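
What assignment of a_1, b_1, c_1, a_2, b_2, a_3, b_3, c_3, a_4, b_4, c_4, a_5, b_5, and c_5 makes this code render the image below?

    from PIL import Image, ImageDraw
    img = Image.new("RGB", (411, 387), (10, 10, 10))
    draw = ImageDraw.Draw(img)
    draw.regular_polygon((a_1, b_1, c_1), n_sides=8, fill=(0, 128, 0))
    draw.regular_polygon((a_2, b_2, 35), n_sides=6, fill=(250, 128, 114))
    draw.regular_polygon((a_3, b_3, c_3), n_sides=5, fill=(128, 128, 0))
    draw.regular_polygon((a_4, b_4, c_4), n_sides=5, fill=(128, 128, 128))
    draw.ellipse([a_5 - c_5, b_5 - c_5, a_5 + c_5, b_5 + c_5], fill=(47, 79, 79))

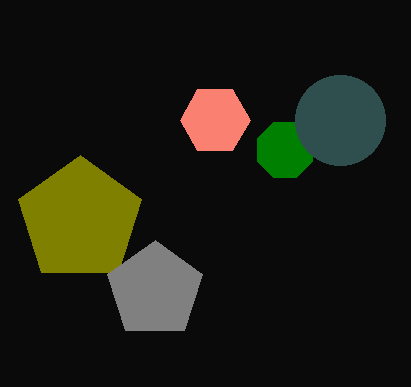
a_1 = 285
b_1 = 150
c_1 = 30
a_2 = 215
b_2 = 120
a_3 = 80
b_3 = 220
c_3 = 65
a_4 = 155
b_4 = 290
c_4 = 50
a_5 = 340
b_5 = 120
c_5 = 45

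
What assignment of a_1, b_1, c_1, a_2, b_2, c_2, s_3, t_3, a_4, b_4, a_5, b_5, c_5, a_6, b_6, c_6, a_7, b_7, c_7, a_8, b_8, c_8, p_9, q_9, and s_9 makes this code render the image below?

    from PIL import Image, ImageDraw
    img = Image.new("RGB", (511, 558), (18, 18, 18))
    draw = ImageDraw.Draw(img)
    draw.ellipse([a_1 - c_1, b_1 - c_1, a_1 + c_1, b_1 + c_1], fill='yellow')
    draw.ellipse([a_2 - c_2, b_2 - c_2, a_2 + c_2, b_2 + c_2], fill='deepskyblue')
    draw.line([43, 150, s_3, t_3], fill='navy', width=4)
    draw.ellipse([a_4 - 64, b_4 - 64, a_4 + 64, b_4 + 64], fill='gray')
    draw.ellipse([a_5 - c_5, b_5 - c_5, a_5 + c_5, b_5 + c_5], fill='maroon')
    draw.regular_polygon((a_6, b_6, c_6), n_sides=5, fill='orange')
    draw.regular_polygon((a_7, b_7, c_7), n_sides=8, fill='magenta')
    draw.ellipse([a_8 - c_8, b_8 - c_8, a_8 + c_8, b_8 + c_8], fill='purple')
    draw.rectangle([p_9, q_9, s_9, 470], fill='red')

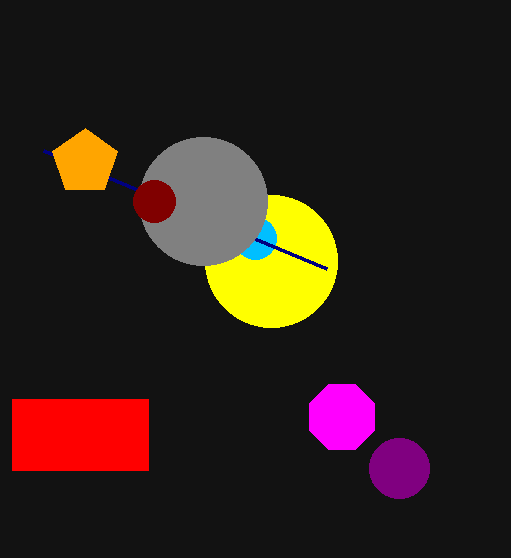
a_1 = 271
b_1 = 261
c_1 = 66
a_2 = 255
b_2 = 238
c_2 = 21
s_3 = 326
t_3 = 268
a_4 = 203
b_4 = 201
a_5 = 154
b_5 = 201
c_5 = 21
a_6 = 85
b_6 = 162
c_6 = 34
a_7 = 342
b_7 = 417
c_7 = 35
a_8 = 399
b_8 = 468
c_8 = 30
p_9 = 12
q_9 = 399
s_9 = 148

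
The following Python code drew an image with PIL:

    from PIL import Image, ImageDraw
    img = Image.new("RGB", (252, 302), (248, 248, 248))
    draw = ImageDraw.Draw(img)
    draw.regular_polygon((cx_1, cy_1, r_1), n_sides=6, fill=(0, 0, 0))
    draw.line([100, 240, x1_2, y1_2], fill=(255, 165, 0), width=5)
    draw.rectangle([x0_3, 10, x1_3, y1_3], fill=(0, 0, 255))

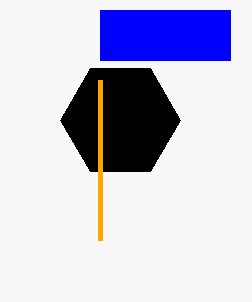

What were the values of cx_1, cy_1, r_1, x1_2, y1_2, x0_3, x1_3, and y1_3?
cx_1 = 120, cy_1 = 120, r_1 = 60, x1_2 = 100, y1_2 = 80, x0_3 = 100, x1_3 = 230, y1_3 = 60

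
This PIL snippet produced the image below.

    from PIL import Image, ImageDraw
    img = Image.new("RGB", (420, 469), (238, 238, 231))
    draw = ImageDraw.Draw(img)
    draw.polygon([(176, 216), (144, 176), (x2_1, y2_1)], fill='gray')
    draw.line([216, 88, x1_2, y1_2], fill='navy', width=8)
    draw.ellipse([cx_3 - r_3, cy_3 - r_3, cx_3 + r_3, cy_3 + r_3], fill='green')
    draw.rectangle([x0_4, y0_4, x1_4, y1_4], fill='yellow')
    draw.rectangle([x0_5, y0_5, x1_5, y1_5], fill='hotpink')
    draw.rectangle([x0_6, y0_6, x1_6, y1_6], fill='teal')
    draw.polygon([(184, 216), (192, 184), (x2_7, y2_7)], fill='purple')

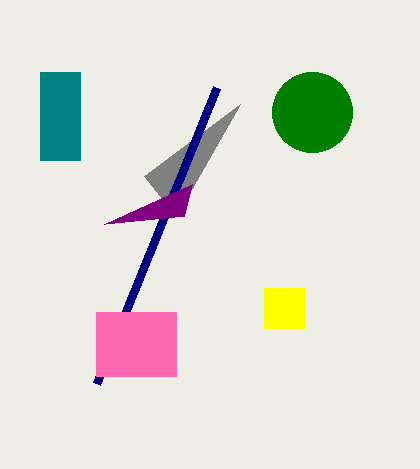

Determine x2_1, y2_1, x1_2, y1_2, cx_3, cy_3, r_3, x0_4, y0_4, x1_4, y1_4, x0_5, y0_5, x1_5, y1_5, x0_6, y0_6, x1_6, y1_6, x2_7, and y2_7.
x2_1 = 240
y2_1 = 104
x1_2 = 96
y1_2 = 384
cx_3 = 312
cy_3 = 112
r_3 = 40
x0_4 = 264
y0_4 = 288
x1_4 = 304
y1_4 = 328
x0_5 = 96
y0_5 = 312
x1_5 = 176
y1_5 = 376
x0_6 = 40
y0_6 = 72
x1_6 = 80
y1_6 = 160
x2_7 = 104
y2_7 = 224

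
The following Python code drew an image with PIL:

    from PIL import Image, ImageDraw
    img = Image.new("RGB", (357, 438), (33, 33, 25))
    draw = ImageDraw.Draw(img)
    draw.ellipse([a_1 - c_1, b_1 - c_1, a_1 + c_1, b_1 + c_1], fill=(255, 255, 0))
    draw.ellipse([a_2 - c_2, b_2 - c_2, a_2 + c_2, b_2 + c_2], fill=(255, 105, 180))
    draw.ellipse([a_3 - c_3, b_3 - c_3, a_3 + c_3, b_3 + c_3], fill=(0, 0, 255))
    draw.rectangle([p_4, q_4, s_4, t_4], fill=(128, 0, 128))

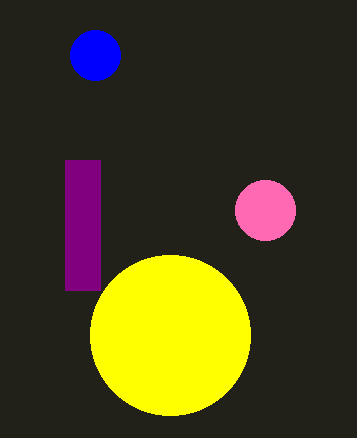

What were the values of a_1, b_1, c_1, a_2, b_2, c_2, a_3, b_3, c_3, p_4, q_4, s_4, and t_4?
a_1 = 170, b_1 = 335, c_1 = 80, a_2 = 265, b_2 = 210, c_2 = 30, a_3 = 95, b_3 = 55, c_3 = 25, p_4 = 65, q_4 = 160, s_4 = 100, t_4 = 290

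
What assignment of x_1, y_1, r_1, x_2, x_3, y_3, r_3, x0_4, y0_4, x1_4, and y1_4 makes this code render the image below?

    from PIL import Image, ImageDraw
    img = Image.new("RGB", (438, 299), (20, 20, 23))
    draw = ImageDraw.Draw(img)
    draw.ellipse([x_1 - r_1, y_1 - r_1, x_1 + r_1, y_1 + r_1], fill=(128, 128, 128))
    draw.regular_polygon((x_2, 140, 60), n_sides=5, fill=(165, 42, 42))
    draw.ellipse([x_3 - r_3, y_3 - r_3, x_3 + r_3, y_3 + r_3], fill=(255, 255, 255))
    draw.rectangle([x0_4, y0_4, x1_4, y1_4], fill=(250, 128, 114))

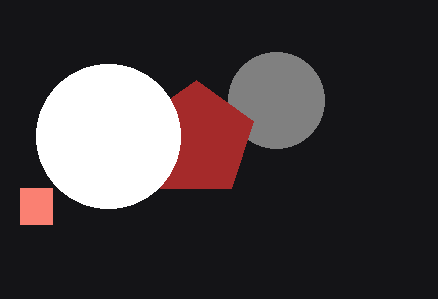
x_1 = 276, y_1 = 100, r_1 = 48, x_2 = 196, x_3 = 108, y_3 = 136, r_3 = 72, x0_4 = 20, y0_4 = 188, x1_4 = 52, y1_4 = 224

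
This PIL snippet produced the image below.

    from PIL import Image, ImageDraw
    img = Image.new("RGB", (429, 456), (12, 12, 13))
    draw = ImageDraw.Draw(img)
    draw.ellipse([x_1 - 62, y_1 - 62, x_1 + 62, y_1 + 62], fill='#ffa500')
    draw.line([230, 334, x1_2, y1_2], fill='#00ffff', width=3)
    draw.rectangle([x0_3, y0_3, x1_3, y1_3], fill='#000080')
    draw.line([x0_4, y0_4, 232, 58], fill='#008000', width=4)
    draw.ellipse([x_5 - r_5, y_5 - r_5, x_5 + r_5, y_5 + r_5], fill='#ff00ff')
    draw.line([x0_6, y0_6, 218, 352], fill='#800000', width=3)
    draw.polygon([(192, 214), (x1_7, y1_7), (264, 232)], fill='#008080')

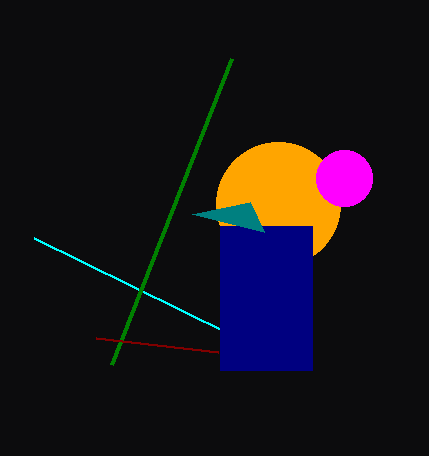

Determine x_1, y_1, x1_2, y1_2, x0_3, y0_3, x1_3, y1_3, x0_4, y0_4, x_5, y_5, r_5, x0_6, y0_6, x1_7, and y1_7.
x_1 = 278
y_1 = 204
x1_2 = 34
y1_2 = 238
x0_3 = 220
y0_3 = 226
x1_3 = 312
y1_3 = 370
x0_4 = 112
y0_4 = 364
x_5 = 344
y_5 = 178
r_5 = 28
x0_6 = 96
y0_6 = 338
x1_7 = 250
y1_7 = 202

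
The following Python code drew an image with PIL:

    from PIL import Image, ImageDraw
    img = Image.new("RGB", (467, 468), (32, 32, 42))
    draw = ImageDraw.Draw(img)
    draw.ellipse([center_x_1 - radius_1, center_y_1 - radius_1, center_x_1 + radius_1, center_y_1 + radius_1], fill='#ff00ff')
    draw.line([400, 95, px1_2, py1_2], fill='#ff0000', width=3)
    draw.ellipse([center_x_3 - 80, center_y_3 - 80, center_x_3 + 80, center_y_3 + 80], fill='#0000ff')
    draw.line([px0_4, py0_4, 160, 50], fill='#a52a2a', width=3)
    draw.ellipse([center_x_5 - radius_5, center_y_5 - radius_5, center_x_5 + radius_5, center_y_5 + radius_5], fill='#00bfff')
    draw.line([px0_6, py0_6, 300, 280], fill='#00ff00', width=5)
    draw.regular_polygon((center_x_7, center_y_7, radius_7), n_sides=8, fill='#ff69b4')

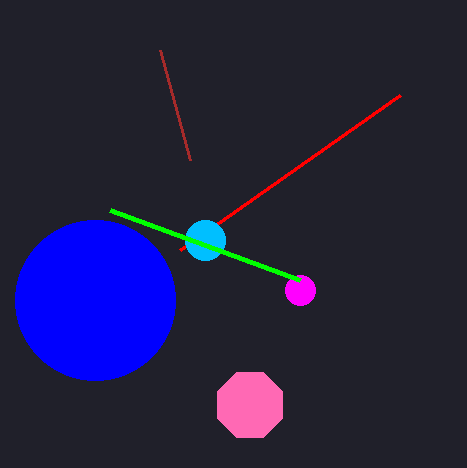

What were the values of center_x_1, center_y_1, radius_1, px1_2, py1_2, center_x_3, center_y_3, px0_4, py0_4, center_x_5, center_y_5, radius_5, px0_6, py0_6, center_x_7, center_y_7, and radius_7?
center_x_1 = 300; center_y_1 = 290; radius_1 = 15; px1_2 = 180; py1_2 = 250; center_x_3 = 95; center_y_3 = 300; px0_4 = 190; py0_4 = 160; center_x_5 = 205; center_y_5 = 240; radius_5 = 20; px0_6 = 110; py0_6 = 210; center_x_7 = 250; center_y_7 = 405; radius_7 = 35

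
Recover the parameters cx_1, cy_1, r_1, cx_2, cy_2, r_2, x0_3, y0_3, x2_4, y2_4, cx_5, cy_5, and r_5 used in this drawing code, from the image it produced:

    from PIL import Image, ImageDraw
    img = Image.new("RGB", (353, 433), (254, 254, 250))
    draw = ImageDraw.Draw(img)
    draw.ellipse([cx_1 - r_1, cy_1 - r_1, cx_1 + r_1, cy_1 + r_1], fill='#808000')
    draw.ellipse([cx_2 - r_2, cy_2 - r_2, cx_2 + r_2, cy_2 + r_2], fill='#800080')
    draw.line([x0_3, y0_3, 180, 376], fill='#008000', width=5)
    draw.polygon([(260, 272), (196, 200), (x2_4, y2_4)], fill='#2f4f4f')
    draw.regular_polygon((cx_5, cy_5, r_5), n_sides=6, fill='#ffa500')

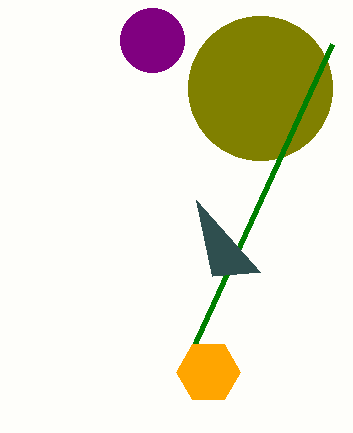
cx_1 = 260, cy_1 = 88, r_1 = 72, cx_2 = 152, cy_2 = 40, r_2 = 32, x0_3 = 332, y0_3 = 44, x2_4 = 212, y2_4 = 276, cx_5 = 208, cy_5 = 372, r_5 = 32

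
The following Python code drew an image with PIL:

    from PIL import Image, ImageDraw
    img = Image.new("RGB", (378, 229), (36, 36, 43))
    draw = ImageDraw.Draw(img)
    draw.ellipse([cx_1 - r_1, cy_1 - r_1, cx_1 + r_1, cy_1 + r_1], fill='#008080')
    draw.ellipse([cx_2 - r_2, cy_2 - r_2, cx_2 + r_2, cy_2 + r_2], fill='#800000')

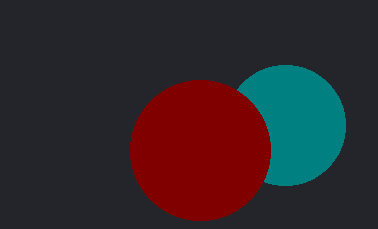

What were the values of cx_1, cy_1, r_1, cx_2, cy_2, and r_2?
cx_1 = 285; cy_1 = 125; r_1 = 60; cx_2 = 200; cy_2 = 150; r_2 = 70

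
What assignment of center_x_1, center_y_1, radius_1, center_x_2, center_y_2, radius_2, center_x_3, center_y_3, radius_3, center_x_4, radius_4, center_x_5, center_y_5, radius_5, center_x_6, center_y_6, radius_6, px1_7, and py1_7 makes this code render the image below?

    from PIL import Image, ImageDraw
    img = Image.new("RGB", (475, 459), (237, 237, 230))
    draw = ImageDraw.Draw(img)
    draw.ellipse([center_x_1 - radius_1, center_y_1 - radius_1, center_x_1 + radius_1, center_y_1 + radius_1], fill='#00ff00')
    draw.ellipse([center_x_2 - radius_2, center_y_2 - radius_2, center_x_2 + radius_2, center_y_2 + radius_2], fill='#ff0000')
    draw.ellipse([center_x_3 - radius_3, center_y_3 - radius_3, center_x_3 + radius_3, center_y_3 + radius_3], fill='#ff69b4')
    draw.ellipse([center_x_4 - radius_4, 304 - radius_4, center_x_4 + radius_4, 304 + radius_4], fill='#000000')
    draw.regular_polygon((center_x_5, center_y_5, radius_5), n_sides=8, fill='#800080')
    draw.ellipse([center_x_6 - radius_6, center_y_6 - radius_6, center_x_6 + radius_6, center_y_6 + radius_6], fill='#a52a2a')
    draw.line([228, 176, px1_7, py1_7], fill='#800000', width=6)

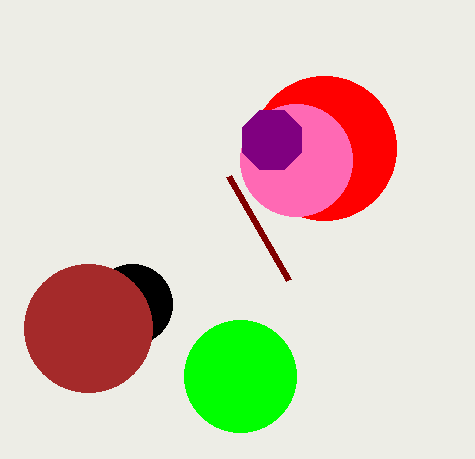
center_x_1 = 240; center_y_1 = 376; radius_1 = 56; center_x_2 = 324; center_y_2 = 148; radius_2 = 72; center_x_3 = 296; center_y_3 = 160; radius_3 = 56; center_x_4 = 132; radius_4 = 40; center_x_5 = 272; center_y_5 = 140; radius_5 = 32; center_x_6 = 88; center_y_6 = 328; radius_6 = 64; px1_7 = 288; py1_7 = 280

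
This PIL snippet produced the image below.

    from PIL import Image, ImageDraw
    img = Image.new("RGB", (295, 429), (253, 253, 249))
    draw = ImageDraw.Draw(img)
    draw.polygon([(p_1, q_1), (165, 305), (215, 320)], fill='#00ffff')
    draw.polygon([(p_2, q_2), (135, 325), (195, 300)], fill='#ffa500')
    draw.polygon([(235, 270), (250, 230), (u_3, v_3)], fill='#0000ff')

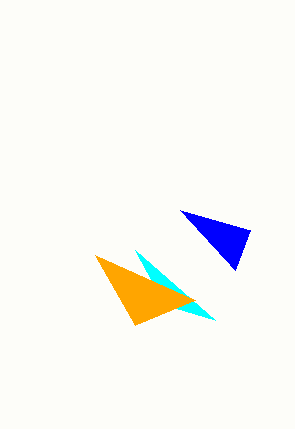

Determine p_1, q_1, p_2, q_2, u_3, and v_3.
p_1 = 135, q_1 = 250, p_2 = 95, q_2 = 255, u_3 = 180, v_3 = 210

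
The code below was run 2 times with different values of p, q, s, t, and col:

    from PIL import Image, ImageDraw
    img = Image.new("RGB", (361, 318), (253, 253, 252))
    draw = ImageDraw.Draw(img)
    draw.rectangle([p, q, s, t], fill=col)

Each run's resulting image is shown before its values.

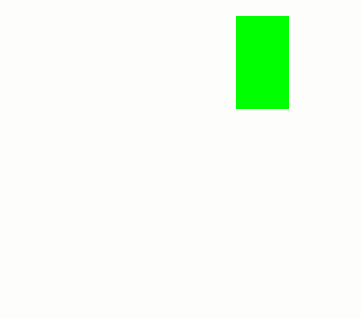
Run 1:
p = 236
q = 16
s = 288
t = 108
col = 'lime'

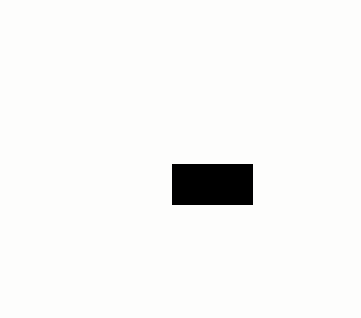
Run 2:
p = 172; q = 164; s = 252; t = 204; col = 'black'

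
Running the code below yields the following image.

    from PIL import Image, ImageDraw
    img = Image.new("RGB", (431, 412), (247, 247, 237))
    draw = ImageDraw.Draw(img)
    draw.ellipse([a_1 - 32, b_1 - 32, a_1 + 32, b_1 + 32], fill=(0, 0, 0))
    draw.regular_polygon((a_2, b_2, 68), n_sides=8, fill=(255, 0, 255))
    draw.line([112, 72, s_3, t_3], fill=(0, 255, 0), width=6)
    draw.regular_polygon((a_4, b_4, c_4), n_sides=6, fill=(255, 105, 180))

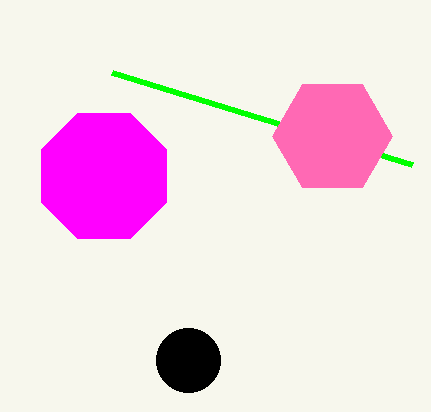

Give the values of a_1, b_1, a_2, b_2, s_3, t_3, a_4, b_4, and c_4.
a_1 = 188
b_1 = 360
a_2 = 104
b_2 = 176
s_3 = 412
t_3 = 164
a_4 = 332
b_4 = 136
c_4 = 60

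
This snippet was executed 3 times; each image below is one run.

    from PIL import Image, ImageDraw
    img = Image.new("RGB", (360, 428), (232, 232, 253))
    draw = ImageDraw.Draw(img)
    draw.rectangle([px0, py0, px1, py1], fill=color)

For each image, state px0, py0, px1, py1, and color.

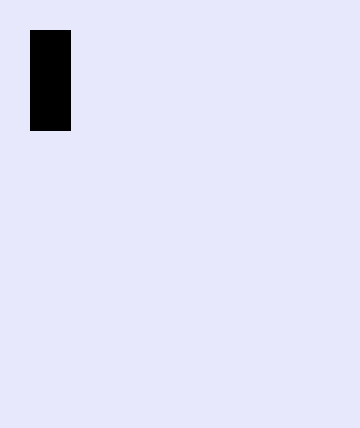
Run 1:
px0 = 30, py0 = 30, px1 = 70, py1 = 130, color = 'black'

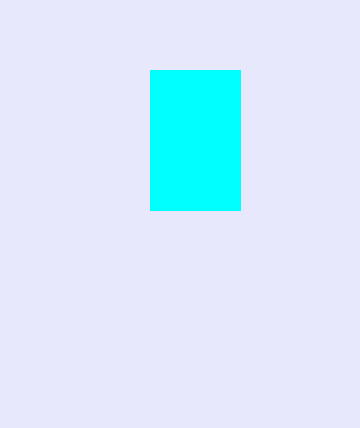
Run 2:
px0 = 150, py0 = 70, px1 = 240, py1 = 210, color = 'cyan'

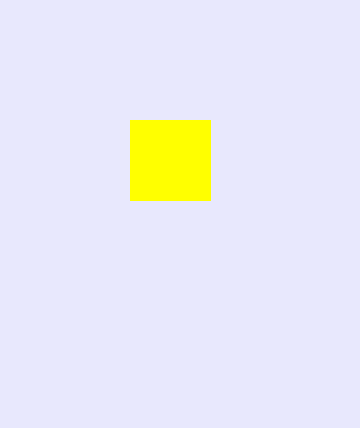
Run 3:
px0 = 130
py0 = 120
px1 = 210
py1 = 200
color = 'yellow'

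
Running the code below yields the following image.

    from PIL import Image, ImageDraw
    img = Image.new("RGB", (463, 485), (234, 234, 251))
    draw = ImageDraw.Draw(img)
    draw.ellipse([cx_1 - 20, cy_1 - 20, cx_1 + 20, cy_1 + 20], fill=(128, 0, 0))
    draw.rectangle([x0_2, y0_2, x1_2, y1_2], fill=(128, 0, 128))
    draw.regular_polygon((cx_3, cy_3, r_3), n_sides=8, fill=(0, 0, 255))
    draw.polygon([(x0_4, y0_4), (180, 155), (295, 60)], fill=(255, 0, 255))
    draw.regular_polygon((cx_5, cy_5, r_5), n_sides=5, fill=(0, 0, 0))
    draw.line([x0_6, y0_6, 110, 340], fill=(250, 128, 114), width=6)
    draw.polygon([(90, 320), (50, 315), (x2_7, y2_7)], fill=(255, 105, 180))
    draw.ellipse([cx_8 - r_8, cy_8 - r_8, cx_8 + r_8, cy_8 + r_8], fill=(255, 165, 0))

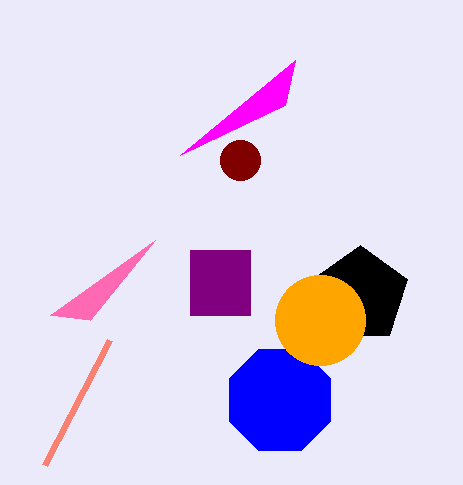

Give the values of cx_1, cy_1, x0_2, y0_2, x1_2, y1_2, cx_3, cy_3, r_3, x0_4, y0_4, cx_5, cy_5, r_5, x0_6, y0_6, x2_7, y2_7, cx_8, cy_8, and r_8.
cx_1 = 240
cy_1 = 160
x0_2 = 190
y0_2 = 250
x1_2 = 250
y1_2 = 315
cx_3 = 280
cy_3 = 400
r_3 = 55
x0_4 = 285
y0_4 = 105
cx_5 = 360
cy_5 = 295
r_5 = 50
x0_6 = 45
y0_6 = 465
x2_7 = 155
y2_7 = 240
cx_8 = 320
cy_8 = 320
r_8 = 45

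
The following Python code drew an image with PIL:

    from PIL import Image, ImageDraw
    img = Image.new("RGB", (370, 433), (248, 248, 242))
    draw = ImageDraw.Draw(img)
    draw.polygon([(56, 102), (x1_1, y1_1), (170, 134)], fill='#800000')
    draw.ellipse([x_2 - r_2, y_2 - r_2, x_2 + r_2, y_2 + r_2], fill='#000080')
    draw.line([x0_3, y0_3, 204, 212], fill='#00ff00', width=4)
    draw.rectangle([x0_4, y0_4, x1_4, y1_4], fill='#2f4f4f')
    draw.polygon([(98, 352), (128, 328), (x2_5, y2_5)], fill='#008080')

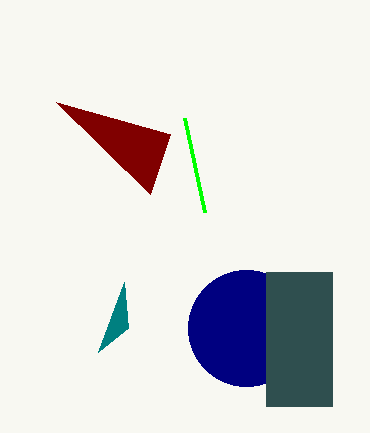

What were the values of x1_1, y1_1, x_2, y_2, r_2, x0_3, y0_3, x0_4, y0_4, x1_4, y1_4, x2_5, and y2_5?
x1_1 = 150, y1_1 = 194, x_2 = 246, y_2 = 328, r_2 = 58, x0_3 = 184, y0_3 = 118, x0_4 = 266, y0_4 = 272, x1_4 = 332, y1_4 = 406, x2_5 = 124, y2_5 = 282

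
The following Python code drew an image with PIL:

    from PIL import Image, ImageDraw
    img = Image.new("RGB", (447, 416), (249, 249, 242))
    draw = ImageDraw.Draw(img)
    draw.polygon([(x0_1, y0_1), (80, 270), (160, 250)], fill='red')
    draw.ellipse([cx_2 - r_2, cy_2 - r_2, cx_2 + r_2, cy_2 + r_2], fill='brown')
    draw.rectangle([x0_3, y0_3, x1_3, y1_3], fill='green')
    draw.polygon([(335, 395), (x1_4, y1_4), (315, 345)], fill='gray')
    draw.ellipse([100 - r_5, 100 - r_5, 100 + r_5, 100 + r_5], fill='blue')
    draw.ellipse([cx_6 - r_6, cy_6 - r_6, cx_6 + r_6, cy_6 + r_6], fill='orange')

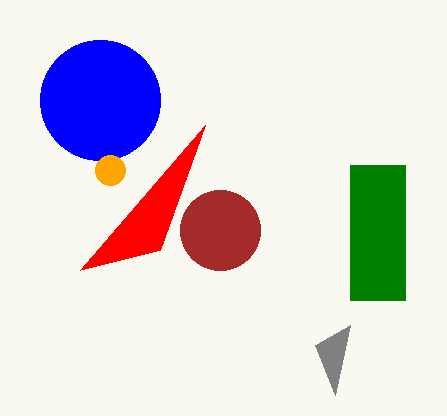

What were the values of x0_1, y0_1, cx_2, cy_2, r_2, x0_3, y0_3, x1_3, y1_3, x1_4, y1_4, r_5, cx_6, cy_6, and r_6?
x0_1 = 205, y0_1 = 125, cx_2 = 220, cy_2 = 230, r_2 = 40, x0_3 = 350, y0_3 = 165, x1_3 = 405, y1_3 = 300, x1_4 = 350, y1_4 = 325, r_5 = 60, cx_6 = 110, cy_6 = 170, r_6 = 15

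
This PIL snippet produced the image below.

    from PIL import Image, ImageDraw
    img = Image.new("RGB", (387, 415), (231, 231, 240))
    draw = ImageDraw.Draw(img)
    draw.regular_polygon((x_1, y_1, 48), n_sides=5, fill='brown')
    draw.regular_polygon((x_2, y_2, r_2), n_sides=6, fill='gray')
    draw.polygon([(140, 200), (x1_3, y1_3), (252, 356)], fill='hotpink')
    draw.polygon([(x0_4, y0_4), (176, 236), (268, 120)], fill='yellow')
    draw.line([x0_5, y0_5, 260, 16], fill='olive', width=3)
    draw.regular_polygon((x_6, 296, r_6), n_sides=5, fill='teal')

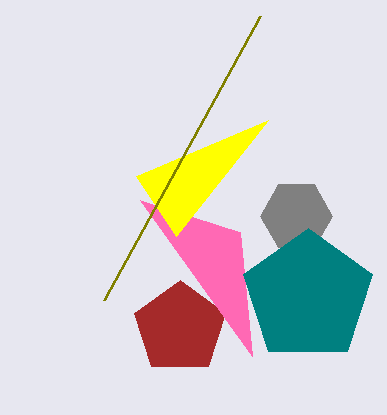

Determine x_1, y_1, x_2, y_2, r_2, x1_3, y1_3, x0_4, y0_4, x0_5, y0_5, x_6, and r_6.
x_1 = 180
y_1 = 328
x_2 = 296
y_2 = 216
r_2 = 36
x1_3 = 240
y1_3 = 232
x0_4 = 136
y0_4 = 176
x0_5 = 104
y0_5 = 300
x_6 = 308
r_6 = 68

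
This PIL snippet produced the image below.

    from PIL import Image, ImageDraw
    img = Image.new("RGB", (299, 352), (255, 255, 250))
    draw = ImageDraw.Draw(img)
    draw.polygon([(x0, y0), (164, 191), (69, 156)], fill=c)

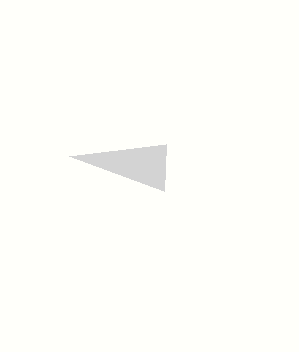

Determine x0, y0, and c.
x0 = 166, y0 = 144, c = 'lightgray'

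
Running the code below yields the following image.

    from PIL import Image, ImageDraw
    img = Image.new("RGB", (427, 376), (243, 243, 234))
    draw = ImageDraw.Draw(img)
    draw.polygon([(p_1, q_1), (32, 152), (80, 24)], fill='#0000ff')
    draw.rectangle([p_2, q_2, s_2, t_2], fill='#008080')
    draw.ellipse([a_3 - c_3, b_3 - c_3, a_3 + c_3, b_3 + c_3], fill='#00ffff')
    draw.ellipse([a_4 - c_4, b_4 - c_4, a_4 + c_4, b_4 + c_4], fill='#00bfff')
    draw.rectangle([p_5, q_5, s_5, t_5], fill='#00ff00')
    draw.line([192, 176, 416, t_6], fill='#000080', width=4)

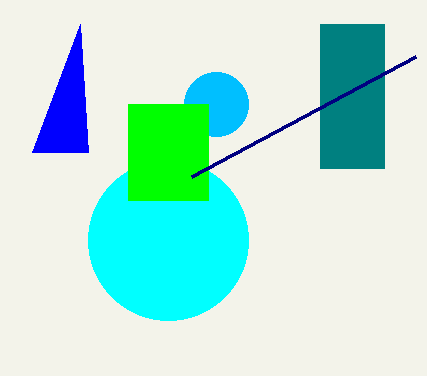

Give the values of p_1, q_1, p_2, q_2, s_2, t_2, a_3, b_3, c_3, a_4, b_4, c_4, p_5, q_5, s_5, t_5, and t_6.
p_1 = 88, q_1 = 152, p_2 = 320, q_2 = 24, s_2 = 384, t_2 = 168, a_3 = 168, b_3 = 240, c_3 = 80, a_4 = 216, b_4 = 104, c_4 = 32, p_5 = 128, q_5 = 104, s_5 = 208, t_5 = 200, t_6 = 56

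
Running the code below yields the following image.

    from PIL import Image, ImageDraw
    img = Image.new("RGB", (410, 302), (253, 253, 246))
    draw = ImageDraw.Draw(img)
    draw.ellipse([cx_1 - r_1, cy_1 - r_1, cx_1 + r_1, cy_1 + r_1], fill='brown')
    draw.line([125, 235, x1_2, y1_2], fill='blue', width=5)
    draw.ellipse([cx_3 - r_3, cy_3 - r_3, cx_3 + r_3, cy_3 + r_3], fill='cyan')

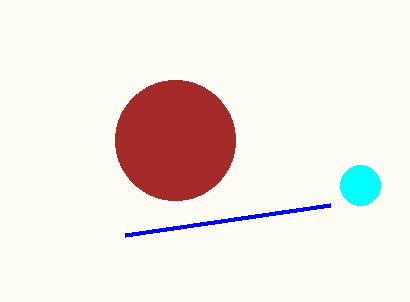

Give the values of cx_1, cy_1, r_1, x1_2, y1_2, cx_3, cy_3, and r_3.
cx_1 = 175, cy_1 = 140, r_1 = 60, x1_2 = 330, y1_2 = 205, cx_3 = 360, cy_3 = 185, r_3 = 20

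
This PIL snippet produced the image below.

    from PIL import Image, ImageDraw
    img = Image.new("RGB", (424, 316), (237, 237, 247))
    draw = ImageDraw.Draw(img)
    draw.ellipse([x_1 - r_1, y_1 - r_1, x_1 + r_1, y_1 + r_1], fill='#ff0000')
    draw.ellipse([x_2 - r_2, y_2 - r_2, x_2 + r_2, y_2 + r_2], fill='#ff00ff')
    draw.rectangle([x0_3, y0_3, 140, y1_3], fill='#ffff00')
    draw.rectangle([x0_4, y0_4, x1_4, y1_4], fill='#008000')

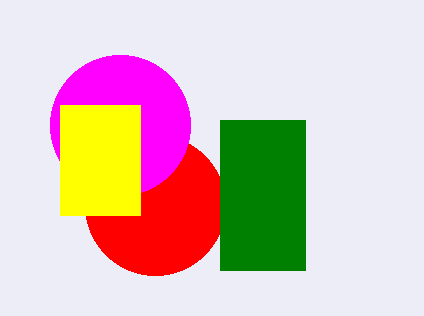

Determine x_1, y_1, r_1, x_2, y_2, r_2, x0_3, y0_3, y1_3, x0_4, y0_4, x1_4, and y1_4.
x_1 = 155, y_1 = 205, r_1 = 70, x_2 = 120, y_2 = 125, r_2 = 70, x0_3 = 60, y0_3 = 105, y1_3 = 215, x0_4 = 220, y0_4 = 120, x1_4 = 305, y1_4 = 270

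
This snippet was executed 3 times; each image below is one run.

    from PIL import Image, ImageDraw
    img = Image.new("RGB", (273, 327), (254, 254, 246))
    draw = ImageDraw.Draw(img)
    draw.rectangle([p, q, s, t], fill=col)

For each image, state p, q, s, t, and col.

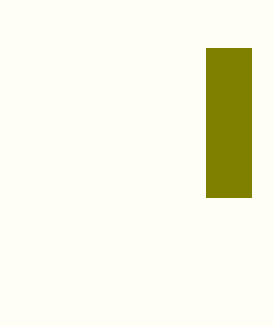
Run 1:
p = 206, q = 48, s = 251, t = 197, col = 'olive'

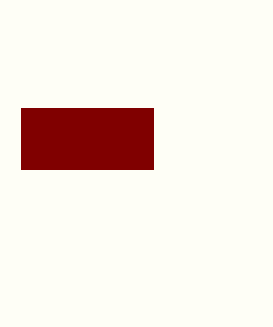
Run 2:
p = 21; q = 108; s = 153; t = 169; col = 'maroon'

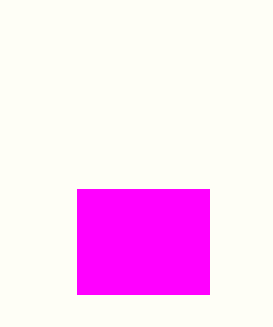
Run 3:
p = 77, q = 189, s = 209, t = 294, col = 'magenta'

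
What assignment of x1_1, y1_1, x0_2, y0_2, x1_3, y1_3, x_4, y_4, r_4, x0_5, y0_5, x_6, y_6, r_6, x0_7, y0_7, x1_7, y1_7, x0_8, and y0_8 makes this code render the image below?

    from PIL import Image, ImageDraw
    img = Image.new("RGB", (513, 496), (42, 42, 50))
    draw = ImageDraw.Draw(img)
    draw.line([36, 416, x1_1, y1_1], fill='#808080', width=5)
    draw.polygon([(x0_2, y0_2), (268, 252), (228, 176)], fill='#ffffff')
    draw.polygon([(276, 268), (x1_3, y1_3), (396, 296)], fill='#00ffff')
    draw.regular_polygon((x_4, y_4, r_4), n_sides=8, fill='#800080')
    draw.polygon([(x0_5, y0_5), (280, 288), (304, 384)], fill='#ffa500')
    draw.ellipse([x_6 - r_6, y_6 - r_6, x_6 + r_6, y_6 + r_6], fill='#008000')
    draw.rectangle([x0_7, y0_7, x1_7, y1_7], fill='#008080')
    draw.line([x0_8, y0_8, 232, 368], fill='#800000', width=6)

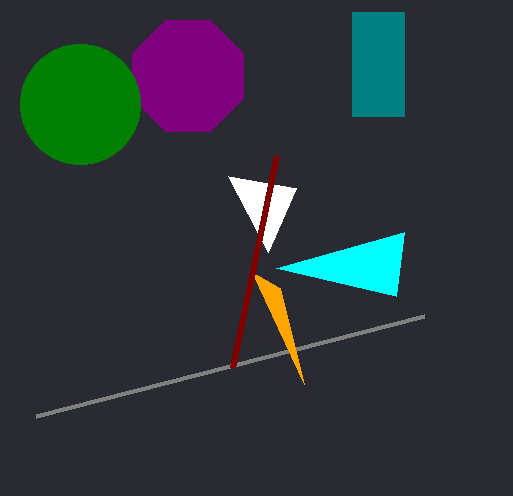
x1_1 = 424; y1_1 = 316; x0_2 = 296; y0_2 = 188; x1_3 = 404; y1_3 = 232; x_4 = 188; y_4 = 76; r_4 = 60; x0_5 = 252; y0_5 = 272; x_6 = 80; y_6 = 104; r_6 = 60; x0_7 = 352; y0_7 = 12; x1_7 = 404; y1_7 = 116; x0_8 = 276; y0_8 = 156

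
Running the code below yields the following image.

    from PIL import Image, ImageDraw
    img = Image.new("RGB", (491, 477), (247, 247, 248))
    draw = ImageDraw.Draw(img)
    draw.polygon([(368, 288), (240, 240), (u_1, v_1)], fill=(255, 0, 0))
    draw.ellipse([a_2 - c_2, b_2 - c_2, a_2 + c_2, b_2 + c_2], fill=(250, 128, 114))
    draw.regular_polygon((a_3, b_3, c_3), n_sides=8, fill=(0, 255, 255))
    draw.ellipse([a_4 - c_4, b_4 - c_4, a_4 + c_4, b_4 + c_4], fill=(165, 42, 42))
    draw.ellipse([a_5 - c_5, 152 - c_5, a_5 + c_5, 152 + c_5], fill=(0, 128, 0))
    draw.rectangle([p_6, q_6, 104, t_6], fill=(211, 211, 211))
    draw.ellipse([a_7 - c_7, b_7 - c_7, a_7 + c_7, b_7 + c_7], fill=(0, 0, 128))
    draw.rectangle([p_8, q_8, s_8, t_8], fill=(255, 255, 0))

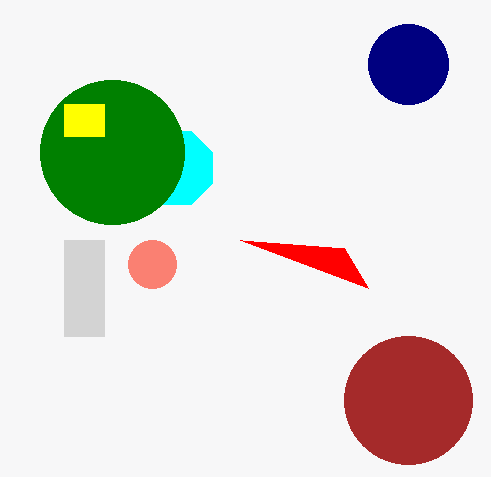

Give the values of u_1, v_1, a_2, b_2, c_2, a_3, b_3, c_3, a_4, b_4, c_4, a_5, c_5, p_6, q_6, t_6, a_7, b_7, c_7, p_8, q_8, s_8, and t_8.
u_1 = 344
v_1 = 248
a_2 = 152
b_2 = 264
c_2 = 24
a_3 = 176
b_3 = 168
c_3 = 40
a_4 = 408
b_4 = 400
c_4 = 64
a_5 = 112
c_5 = 72
p_6 = 64
q_6 = 240
t_6 = 336
a_7 = 408
b_7 = 64
c_7 = 40
p_8 = 64
q_8 = 104
s_8 = 104
t_8 = 136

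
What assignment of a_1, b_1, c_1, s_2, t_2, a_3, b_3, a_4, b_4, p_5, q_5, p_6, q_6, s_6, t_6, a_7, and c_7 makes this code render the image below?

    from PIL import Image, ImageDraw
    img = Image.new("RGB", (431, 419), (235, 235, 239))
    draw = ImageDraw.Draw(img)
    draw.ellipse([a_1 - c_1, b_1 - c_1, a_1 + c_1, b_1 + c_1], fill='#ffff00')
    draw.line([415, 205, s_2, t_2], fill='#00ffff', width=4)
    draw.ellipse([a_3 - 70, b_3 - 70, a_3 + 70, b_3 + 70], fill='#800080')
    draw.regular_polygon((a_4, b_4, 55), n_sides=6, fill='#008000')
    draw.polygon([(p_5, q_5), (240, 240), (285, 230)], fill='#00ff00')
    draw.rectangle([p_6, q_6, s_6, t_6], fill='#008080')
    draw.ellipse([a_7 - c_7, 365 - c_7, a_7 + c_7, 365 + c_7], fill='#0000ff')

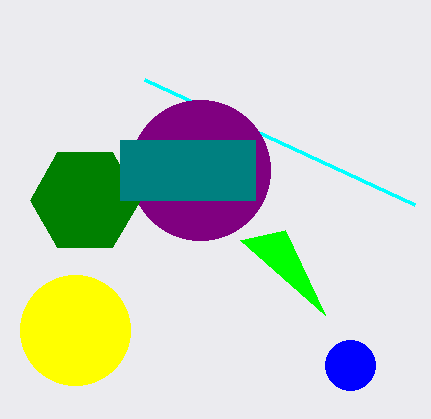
a_1 = 75
b_1 = 330
c_1 = 55
s_2 = 145
t_2 = 80
a_3 = 200
b_3 = 170
a_4 = 85
b_4 = 200
p_5 = 325
q_5 = 315
p_6 = 120
q_6 = 140
s_6 = 255
t_6 = 200
a_7 = 350
c_7 = 25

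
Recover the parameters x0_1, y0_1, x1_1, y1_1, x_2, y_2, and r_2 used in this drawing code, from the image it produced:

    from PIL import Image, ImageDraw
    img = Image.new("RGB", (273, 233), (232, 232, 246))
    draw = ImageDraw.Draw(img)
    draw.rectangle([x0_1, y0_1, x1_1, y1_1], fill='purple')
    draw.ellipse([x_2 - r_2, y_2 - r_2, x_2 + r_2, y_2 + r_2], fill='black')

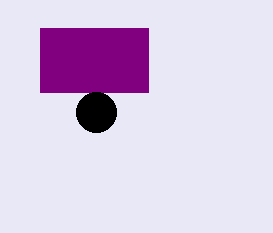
x0_1 = 40
y0_1 = 28
x1_1 = 148
y1_1 = 92
x_2 = 96
y_2 = 112
r_2 = 20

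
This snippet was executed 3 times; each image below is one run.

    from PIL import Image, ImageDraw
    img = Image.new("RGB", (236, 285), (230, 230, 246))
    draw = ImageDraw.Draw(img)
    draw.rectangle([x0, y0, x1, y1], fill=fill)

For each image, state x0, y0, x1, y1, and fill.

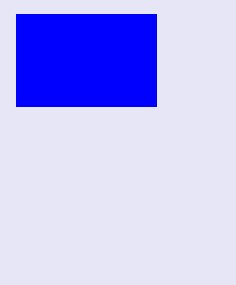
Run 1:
x0 = 16, y0 = 14, x1 = 156, y1 = 106, fill = 'blue'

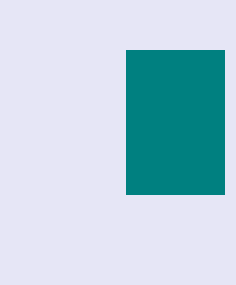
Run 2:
x0 = 126; y0 = 50; x1 = 224; y1 = 194; fill = 'teal'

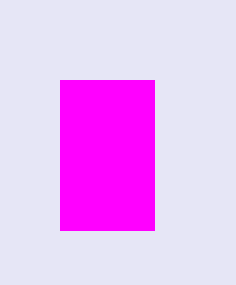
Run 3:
x0 = 60
y0 = 80
x1 = 154
y1 = 230
fill = 'magenta'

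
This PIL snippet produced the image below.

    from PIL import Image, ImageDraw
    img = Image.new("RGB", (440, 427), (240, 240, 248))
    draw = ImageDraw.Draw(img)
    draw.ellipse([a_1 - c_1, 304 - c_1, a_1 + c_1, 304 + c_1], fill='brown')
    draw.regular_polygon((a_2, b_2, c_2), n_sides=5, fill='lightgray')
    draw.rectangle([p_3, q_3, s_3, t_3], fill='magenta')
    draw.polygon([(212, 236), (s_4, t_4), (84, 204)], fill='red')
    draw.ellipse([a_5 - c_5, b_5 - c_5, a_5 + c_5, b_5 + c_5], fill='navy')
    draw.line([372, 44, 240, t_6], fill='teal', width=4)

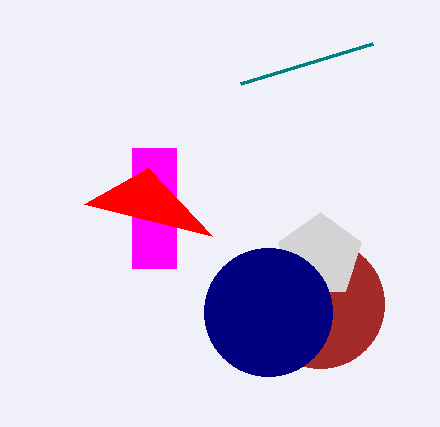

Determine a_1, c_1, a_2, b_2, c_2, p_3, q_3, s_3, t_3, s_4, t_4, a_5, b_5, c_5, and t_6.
a_1 = 320, c_1 = 64, a_2 = 320, b_2 = 256, c_2 = 44, p_3 = 132, q_3 = 148, s_3 = 176, t_3 = 268, s_4 = 148, t_4 = 168, a_5 = 268, b_5 = 312, c_5 = 64, t_6 = 84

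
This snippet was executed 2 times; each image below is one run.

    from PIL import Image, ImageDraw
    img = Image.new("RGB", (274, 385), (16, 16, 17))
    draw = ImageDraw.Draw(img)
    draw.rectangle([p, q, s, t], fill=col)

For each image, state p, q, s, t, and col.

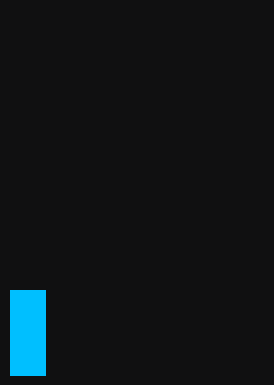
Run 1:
p = 10, q = 290, s = 45, t = 375, col = 'deepskyblue'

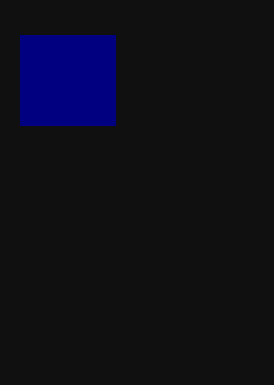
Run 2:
p = 20
q = 35
s = 115
t = 125
col = 'navy'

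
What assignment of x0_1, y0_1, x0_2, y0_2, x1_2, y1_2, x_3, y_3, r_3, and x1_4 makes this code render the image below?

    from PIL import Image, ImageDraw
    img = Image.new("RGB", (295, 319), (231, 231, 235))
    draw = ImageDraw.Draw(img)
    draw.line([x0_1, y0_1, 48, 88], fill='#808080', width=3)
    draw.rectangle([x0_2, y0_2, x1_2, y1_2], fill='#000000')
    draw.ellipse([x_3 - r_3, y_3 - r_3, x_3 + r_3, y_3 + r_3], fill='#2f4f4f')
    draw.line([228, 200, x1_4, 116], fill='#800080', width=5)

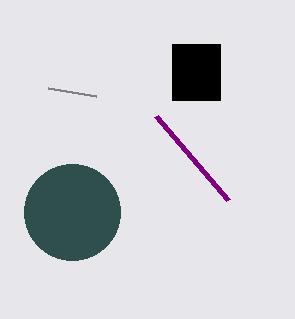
x0_1 = 96, y0_1 = 96, x0_2 = 172, y0_2 = 44, x1_2 = 220, y1_2 = 100, x_3 = 72, y_3 = 212, r_3 = 48, x1_4 = 156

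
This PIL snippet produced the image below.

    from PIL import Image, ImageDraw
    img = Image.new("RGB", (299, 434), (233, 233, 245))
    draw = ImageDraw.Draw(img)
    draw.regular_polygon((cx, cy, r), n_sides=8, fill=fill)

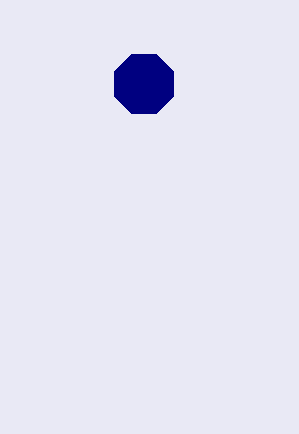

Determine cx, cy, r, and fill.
cx = 144; cy = 84; r = 32; fill = 'navy'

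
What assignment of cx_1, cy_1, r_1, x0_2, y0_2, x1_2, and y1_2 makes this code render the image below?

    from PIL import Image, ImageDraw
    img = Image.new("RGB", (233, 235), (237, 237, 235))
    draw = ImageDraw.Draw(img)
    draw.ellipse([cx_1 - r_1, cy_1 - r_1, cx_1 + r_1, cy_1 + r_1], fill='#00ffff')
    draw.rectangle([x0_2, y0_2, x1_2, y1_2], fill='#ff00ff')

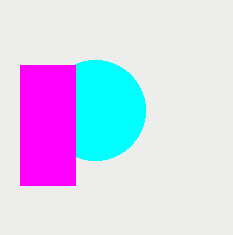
cx_1 = 95
cy_1 = 110
r_1 = 50
x0_2 = 20
y0_2 = 65
x1_2 = 75
y1_2 = 185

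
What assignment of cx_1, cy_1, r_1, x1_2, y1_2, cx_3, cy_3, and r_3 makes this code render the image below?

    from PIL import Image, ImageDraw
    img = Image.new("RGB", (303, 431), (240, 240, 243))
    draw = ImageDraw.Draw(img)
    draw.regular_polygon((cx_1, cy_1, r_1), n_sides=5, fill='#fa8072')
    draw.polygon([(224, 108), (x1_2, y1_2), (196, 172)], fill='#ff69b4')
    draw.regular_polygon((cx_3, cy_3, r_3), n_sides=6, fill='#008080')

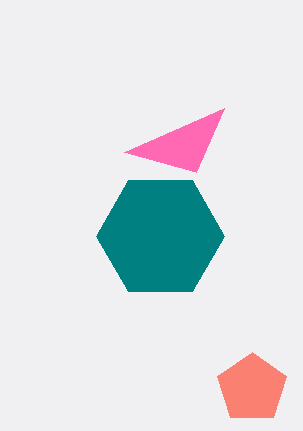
cx_1 = 252
cy_1 = 388
r_1 = 36
x1_2 = 124
y1_2 = 152
cx_3 = 160
cy_3 = 236
r_3 = 64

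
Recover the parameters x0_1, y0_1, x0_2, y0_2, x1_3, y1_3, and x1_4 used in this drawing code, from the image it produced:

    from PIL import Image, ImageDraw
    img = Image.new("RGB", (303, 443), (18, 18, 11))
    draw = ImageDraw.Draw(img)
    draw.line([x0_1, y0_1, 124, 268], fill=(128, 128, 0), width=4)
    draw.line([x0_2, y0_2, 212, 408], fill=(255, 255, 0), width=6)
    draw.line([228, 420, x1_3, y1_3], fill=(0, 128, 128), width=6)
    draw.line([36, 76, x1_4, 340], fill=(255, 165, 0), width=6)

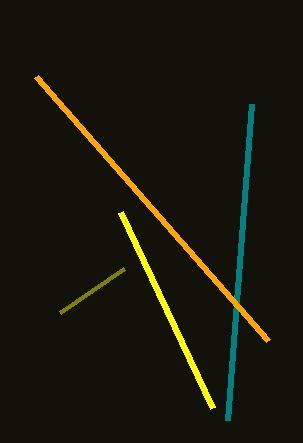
x0_1 = 60
y0_1 = 312
x0_2 = 120
y0_2 = 212
x1_3 = 252
y1_3 = 104
x1_4 = 268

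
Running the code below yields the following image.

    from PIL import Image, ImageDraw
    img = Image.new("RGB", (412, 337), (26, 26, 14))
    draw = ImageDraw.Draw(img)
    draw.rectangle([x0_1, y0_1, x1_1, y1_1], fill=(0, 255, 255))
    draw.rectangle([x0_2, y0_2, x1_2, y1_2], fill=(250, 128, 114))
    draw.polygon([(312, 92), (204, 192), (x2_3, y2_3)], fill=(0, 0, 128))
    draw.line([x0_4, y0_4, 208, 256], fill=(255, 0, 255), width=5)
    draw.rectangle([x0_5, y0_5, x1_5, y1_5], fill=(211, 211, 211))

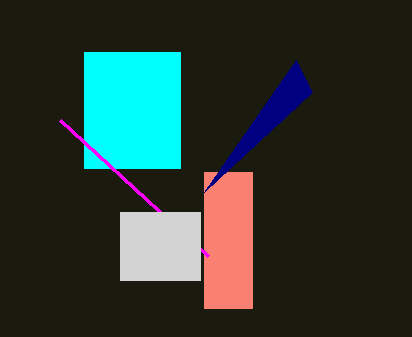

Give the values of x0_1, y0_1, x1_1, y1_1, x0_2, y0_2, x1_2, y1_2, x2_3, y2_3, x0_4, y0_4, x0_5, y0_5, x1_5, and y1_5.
x0_1 = 84
y0_1 = 52
x1_1 = 180
y1_1 = 168
x0_2 = 204
y0_2 = 172
x1_2 = 252
y1_2 = 308
x2_3 = 296
y2_3 = 60
x0_4 = 60
y0_4 = 120
x0_5 = 120
y0_5 = 212
x1_5 = 200
y1_5 = 280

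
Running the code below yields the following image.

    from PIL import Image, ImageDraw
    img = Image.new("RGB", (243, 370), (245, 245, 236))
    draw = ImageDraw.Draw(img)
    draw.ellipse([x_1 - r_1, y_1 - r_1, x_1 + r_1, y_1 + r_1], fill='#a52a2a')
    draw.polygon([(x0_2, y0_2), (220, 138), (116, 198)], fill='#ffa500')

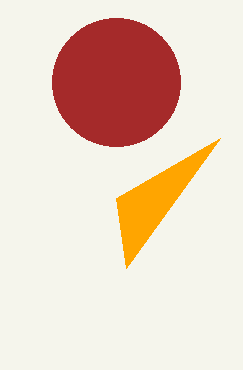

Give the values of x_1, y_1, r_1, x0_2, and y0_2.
x_1 = 116
y_1 = 82
r_1 = 64
x0_2 = 126
y0_2 = 268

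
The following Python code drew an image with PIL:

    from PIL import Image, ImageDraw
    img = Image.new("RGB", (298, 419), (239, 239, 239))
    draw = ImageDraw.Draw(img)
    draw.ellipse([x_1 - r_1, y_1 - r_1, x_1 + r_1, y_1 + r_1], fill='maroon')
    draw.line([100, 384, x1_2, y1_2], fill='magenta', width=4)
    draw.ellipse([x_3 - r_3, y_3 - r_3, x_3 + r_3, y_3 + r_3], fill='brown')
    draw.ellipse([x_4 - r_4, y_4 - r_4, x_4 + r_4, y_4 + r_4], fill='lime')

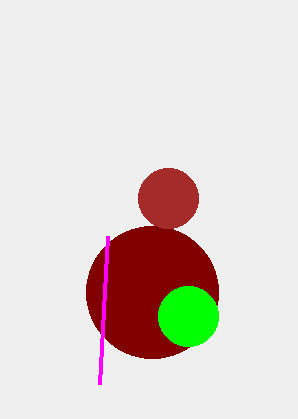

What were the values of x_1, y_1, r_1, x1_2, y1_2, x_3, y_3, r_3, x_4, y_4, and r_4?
x_1 = 152
y_1 = 292
r_1 = 66
x1_2 = 108
y1_2 = 236
x_3 = 168
y_3 = 198
r_3 = 30
x_4 = 188
y_4 = 316
r_4 = 30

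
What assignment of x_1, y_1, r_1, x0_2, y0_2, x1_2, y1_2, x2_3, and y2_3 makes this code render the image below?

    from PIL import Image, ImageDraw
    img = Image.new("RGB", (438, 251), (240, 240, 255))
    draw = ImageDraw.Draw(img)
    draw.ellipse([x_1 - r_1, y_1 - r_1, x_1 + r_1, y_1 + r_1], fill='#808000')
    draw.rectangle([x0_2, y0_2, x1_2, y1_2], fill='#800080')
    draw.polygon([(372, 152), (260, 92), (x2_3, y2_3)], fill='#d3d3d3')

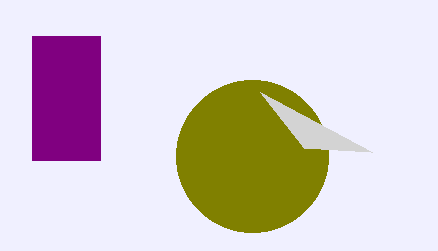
x_1 = 252
y_1 = 156
r_1 = 76
x0_2 = 32
y0_2 = 36
x1_2 = 100
y1_2 = 160
x2_3 = 304
y2_3 = 148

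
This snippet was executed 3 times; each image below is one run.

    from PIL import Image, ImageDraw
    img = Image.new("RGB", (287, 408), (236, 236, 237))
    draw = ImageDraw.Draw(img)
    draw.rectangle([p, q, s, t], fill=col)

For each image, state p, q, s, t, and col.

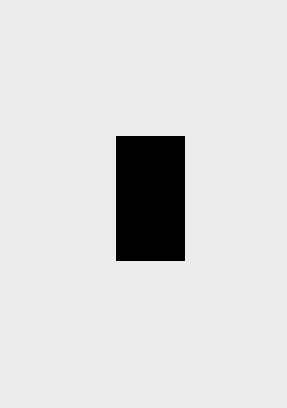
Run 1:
p = 116
q = 136
s = 184
t = 260
col = 'black'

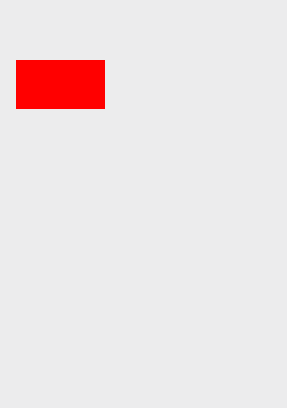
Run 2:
p = 16
q = 60
s = 104
t = 108
col = 'red'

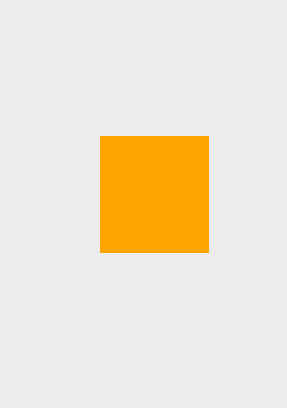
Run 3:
p = 100, q = 136, s = 208, t = 252, col = 'orange'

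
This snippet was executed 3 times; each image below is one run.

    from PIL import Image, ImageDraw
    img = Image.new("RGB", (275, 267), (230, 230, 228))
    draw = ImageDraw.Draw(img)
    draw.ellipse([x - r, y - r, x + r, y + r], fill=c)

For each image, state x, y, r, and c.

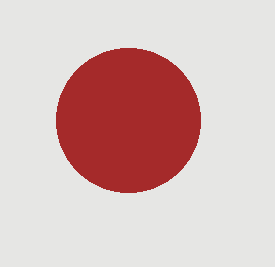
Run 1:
x = 128
y = 120
r = 72
c = 'brown'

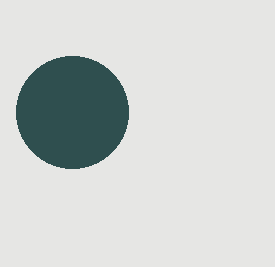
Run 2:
x = 72
y = 112
r = 56
c = 'darkslategray'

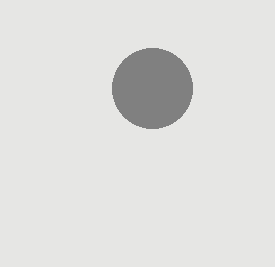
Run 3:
x = 152, y = 88, r = 40, c = 'gray'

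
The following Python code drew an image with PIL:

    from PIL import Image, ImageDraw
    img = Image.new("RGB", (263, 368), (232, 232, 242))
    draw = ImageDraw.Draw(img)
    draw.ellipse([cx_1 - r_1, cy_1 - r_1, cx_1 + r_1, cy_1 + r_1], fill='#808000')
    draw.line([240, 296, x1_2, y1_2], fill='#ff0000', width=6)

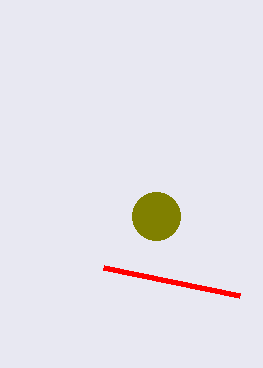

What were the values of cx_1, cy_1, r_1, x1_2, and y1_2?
cx_1 = 156, cy_1 = 216, r_1 = 24, x1_2 = 104, y1_2 = 268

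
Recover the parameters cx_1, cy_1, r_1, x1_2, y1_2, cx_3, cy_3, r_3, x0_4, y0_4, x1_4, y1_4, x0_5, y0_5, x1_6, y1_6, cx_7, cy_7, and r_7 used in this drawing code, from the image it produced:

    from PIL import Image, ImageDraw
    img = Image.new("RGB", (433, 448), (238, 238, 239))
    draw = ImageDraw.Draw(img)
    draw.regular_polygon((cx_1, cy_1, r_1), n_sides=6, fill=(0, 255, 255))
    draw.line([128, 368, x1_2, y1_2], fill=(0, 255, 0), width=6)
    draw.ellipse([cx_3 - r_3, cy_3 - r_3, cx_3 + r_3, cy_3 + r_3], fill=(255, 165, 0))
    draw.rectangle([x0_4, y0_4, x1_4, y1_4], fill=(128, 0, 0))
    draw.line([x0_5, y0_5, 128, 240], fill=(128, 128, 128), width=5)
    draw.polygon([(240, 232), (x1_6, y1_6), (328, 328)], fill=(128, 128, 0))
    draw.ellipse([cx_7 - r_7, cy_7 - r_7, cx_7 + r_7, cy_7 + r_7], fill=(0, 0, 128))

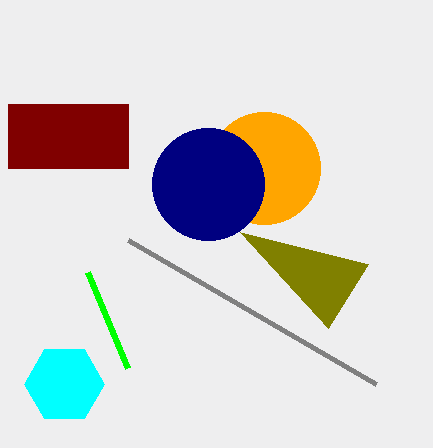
cx_1 = 64, cy_1 = 384, r_1 = 40, x1_2 = 88, y1_2 = 272, cx_3 = 264, cy_3 = 168, r_3 = 56, x0_4 = 8, y0_4 = 104, x1_4 = 128, y1_4 = 168, x0_5 = 376, y0_5 = 384, x1_6 = 368, y1_6 = 264, cx_7 = 208, cy_7 = 184, r_7 = 56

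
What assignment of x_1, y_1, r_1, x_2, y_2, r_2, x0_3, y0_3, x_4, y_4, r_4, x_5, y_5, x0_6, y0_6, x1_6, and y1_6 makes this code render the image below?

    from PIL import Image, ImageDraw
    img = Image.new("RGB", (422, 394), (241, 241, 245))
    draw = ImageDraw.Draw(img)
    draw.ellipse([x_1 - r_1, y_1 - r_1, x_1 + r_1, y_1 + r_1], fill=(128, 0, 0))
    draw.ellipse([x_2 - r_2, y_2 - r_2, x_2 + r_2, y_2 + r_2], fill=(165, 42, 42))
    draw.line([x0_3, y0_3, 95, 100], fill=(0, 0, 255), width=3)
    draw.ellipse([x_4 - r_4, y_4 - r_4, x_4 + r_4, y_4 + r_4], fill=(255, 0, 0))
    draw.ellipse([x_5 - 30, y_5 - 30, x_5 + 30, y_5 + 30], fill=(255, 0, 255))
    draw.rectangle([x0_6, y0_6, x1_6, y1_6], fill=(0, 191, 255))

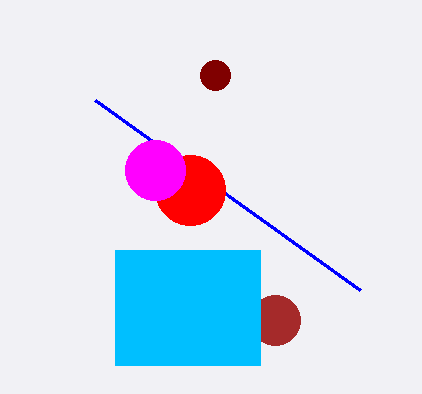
x_1 = 215
y_1 = 75
r_1 = 15
x_2 = 275
y_2 = 320
r_2 = 25
x0_3 = 360
y0_3 = 290
x_4 = 190
y_4 = 190
r_4 = 35
x_5 = 155
y_5 = 170
x0_6 = 115
y0_6 = 250
x1_6 = 260
y1_6 = 365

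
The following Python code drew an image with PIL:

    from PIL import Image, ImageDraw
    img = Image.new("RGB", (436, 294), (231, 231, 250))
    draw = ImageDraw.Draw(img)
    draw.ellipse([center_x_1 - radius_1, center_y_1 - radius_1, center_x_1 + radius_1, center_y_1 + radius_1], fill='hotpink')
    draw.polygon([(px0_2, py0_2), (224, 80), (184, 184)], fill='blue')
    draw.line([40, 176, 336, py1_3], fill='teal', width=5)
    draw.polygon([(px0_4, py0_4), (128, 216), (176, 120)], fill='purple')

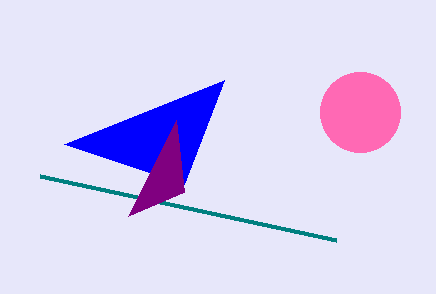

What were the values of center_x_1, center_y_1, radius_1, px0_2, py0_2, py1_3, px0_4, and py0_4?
center_x_1 = 360, center_y_1 = 112, radius_1 = 40, px0_2 = 64, py0_2 = 144, py1_3 = 240, px0_4 = 184, py0_4 = 192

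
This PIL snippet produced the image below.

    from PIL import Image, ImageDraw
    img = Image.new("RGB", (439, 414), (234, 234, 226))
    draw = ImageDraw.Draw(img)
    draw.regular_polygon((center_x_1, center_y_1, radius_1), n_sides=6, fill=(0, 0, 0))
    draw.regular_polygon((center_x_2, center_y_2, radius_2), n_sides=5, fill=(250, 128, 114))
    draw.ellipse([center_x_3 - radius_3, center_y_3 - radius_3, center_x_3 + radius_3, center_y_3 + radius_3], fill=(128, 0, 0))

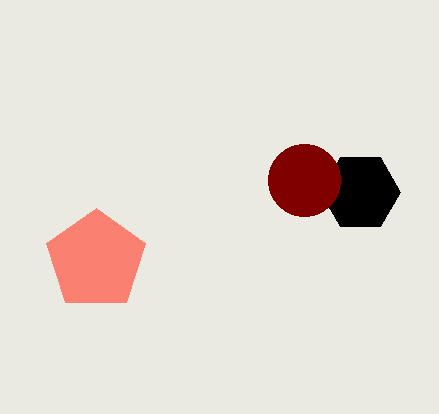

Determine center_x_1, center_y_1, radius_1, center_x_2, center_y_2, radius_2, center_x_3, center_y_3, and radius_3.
center_x_1 = 360; center_y_1 = 192; radius_1 = 40; center_x_2 = 96; center_y_2 = 260; radius_2 = 52; center_x_3 = 304; center_y_3 = 180; radius_3 = 36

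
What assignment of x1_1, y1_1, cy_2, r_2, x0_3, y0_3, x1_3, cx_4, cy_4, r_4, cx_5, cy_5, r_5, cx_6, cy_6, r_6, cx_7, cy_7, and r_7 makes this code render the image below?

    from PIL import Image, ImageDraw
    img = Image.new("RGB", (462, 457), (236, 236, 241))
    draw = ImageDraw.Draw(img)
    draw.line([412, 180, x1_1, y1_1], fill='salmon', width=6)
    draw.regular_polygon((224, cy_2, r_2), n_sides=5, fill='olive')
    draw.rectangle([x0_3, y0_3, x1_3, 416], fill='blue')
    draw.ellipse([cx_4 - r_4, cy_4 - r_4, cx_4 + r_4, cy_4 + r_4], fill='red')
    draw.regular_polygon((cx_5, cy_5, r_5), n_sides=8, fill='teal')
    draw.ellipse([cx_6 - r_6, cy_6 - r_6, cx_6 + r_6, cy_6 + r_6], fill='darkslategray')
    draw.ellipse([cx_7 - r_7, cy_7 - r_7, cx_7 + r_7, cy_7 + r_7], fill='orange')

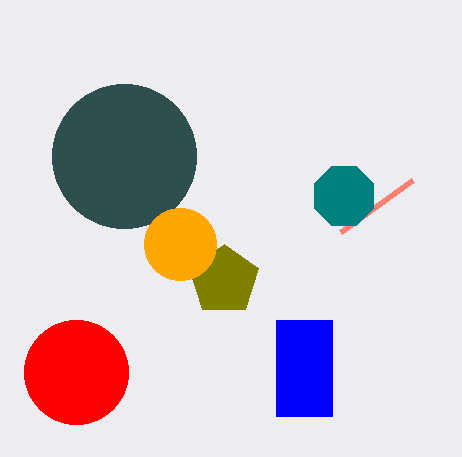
x1_1 = 340
y1_1 = 232
cy_2 = 280
r_2 = 36
x0_3 = 276
y0_3 = 320
x1_3 = 332
cx_4 = 76
cy_4 = 372
r_4 = 52
cx_5 = 344
cy_5 = 196
r_5 = 32
cx_6 = 124
cy_6 = 156
r_6 = 72
cx_7 = 180
cy_7 = 244
r_7 = 36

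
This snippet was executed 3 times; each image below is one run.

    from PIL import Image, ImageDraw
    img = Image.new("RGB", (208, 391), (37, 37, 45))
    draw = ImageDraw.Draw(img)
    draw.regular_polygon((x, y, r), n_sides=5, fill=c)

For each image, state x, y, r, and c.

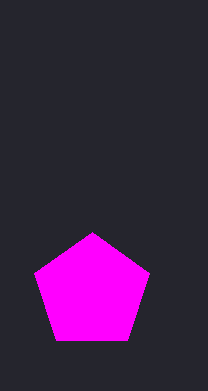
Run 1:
x = 92
y = 292
r = 60
c = 'magenta'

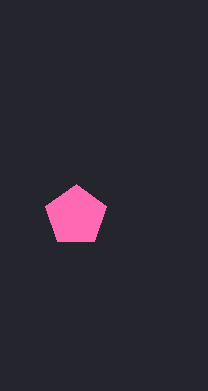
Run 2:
x = 76
y = 216
r = 32
c = 'hotpink'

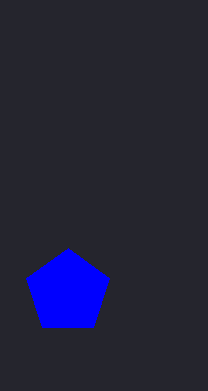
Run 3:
x = 68
y = 292
r = 44
c = 'blue'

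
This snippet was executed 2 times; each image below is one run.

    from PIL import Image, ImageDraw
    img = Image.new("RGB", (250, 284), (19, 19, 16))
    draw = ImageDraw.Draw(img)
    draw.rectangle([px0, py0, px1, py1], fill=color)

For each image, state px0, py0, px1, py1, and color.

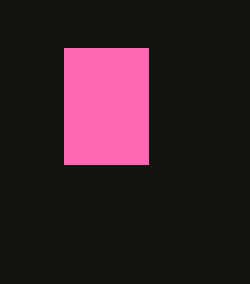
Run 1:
px0 = 64, py0 = 48, px1 = 148, py1 = 164, color = 'hotpink'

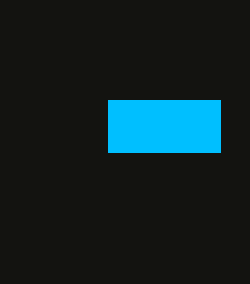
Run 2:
px0 = 108; py0 = 100; px1 = 220; py1 = 152; color = 'deepskyblue'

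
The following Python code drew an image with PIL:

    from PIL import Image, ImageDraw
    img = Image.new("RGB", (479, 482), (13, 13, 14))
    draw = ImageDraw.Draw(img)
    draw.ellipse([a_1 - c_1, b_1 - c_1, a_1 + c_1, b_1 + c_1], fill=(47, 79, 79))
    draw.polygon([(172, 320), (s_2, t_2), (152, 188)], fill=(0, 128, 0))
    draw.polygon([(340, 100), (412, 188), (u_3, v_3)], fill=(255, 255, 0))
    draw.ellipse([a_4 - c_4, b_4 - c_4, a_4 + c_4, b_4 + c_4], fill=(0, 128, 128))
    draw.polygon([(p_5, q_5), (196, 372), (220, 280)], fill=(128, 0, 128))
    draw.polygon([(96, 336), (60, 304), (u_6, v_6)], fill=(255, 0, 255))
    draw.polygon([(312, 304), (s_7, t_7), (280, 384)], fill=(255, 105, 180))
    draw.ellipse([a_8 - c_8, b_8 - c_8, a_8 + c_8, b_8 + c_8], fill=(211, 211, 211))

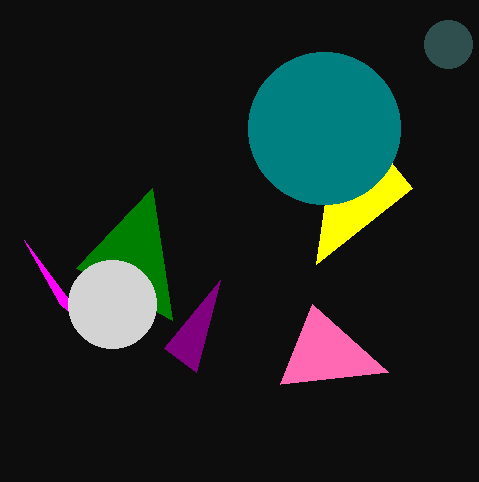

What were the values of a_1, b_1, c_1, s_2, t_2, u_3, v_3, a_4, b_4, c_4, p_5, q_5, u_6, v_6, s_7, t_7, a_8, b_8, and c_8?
a_1 = 448
b_1 = 44
c_1 = 24
s_2 = 76
t_2 = 268
u_3 = 316
v_3 = 264
a_4 = 324
b_4 = 128
c_4 = 76
p_5 = 164
q_5 = 348
u_6 = 24
v_6 = 240
s_7 = 388
t_7 = 372
a_8 = 112
b_8 = 304
c_8 = 44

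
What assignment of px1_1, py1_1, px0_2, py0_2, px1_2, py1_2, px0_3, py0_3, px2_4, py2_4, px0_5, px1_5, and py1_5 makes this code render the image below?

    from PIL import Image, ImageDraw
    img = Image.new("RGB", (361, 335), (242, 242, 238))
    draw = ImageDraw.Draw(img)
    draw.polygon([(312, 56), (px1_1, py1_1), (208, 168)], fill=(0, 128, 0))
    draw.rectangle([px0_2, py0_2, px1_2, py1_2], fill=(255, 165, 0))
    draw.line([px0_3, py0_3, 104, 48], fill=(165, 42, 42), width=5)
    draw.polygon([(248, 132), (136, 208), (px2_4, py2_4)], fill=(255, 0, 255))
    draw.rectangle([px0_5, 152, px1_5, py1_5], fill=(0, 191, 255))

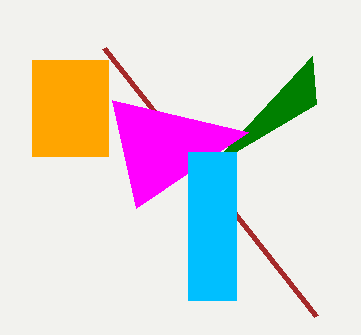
px1_1 = 316; py1_1 = 104; px0_2 = 32; py0_2 = 60; px1_2 = 108; py1_2 = 156; px0_3 = 316; py0_3 = 316; px2_4 = 112; py2_4 = 100; px0_5 = 188; px1_5 = 236; py1_5 = 300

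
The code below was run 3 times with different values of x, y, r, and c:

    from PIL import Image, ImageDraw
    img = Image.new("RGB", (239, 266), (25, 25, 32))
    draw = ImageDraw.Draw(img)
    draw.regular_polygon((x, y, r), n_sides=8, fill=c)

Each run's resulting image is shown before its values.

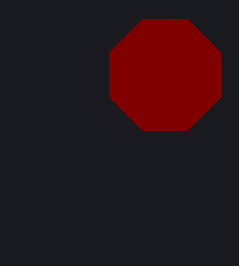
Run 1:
x = 165; y = 75; r = 60; c = 'maroon'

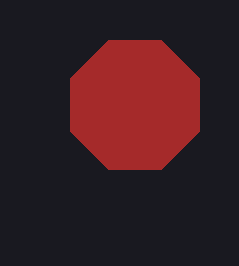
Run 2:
x = 135; y = 105; r = 70; c = 'brown'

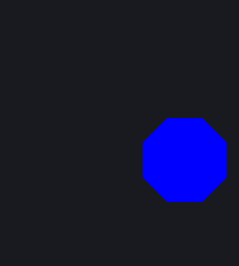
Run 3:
x = 185
y = 160
r = 45
c = 'blue'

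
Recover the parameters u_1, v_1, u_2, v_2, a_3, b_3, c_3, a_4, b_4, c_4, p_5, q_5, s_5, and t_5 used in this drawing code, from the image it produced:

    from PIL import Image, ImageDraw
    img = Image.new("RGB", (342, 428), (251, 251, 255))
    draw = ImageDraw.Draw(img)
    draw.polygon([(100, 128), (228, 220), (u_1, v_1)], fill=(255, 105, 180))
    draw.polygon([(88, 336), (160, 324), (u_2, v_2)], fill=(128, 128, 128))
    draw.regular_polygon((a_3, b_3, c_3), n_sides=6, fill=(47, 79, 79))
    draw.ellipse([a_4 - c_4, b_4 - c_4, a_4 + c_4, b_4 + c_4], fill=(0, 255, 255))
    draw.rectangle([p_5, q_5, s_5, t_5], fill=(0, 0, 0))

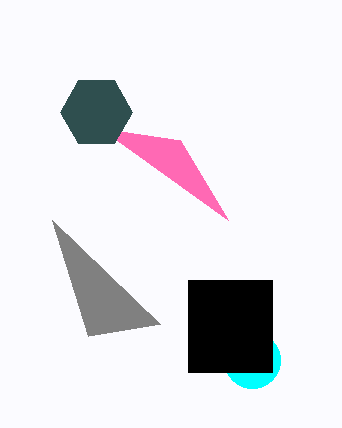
u_1 = 180
v_1 = 140
u_2 = 52
v_2 = 220
a_3 = 96
b_3 = 112
c_3 = 36
a_4 = 252
b_4 = 360
c_4 = 28
p_5 = 188
q_5 = 280
s_5 = 272
t_5 = 372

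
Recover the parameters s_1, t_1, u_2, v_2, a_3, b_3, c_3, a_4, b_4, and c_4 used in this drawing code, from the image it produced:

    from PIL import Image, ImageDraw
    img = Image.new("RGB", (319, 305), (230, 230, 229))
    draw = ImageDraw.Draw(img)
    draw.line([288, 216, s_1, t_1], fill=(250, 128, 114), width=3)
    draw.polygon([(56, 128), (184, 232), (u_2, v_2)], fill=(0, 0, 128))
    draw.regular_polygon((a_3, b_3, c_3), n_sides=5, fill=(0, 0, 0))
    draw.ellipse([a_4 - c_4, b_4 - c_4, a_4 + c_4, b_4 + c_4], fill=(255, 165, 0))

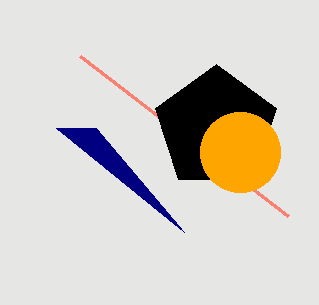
s_1 = 80
t_1 = 56
u_2 = 96
v_2 = 128
a_3 = 216
b_3 = 128
c_3 = 64
a_4 = 240
b_4 = 152
c_4 = 40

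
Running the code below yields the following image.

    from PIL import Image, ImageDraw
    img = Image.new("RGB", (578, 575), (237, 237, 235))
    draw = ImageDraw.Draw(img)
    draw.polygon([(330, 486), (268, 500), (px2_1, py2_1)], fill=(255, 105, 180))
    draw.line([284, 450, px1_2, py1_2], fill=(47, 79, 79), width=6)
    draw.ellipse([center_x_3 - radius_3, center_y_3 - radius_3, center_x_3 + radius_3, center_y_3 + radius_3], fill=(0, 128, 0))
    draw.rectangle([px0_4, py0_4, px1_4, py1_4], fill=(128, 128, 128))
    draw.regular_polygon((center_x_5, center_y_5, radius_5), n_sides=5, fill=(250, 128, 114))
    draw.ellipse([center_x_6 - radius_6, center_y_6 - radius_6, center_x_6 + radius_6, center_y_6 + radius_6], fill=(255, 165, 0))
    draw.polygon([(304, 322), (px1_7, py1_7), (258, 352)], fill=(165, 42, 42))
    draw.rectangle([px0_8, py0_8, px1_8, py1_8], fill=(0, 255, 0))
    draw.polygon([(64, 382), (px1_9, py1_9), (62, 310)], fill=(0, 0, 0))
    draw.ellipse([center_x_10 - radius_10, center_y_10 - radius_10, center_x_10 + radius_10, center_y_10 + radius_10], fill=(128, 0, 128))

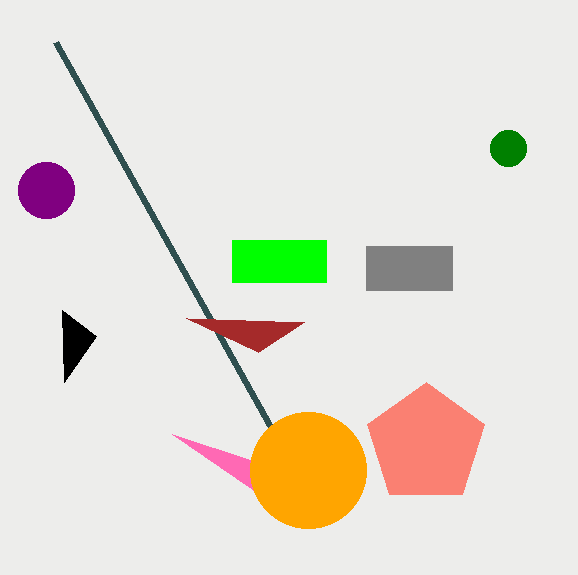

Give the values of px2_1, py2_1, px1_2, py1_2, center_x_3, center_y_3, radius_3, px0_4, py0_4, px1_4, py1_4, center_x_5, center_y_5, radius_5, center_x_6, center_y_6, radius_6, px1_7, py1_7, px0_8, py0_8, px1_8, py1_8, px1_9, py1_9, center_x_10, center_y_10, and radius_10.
px2_1 = 172; py2_1 = 434; px1_2 = 56; py1_2 = 42; center_x_3 = 508; center_y_3 = 148; radius_3 = 18; px0_4 = 366; py0_4 = 246; px1_4 = 452; py1_4 = 290; center_x_5 = 426; center_y_5 = 444; radius_5 = 62; center_x_6 = 308; center_y_6 = 470; radius_6 = 58; px1_7 = 186; py1_7 = 318; px0_8 = 232; py0_8 = 240; px1_8 = 326; py1_8 = 282; px1_9 = 96; py1_9 = 336; center_x_10 = 46; center_y_10 = 190; radius_10 = 28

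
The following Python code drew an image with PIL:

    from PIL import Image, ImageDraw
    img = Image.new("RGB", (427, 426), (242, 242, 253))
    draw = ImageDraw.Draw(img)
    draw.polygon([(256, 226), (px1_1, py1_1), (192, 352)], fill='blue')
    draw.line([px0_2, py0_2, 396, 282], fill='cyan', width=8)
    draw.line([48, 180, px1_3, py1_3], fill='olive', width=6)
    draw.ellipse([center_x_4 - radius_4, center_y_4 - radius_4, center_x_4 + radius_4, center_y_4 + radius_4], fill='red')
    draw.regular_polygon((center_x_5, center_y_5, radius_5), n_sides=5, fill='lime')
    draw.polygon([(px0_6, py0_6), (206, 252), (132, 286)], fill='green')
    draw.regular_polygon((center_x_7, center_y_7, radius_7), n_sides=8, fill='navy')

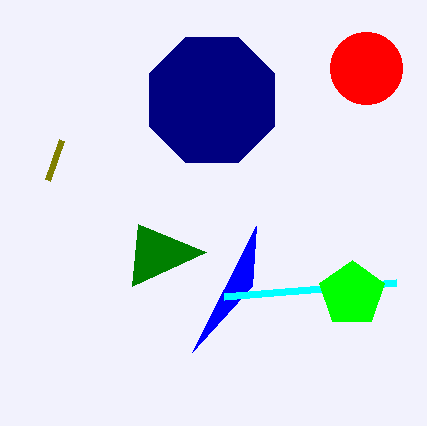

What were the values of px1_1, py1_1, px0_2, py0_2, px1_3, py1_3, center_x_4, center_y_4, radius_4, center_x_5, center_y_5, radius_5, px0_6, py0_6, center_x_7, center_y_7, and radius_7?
px1_1 = 252, py1_1 = 286, px0_2 = 224, py0_2 = 296, px1_3 = 62, py1_3 = 140, center_x_4 = 366, center_y_4 = 68, radius_4 = 36, center_x_5 = 352, center_y_5 = 294, radius_5 = 34, px0_6 = 138, py0_6 = 224, center_x_7 = 212, center_y_7 = 100, radius_7 = 68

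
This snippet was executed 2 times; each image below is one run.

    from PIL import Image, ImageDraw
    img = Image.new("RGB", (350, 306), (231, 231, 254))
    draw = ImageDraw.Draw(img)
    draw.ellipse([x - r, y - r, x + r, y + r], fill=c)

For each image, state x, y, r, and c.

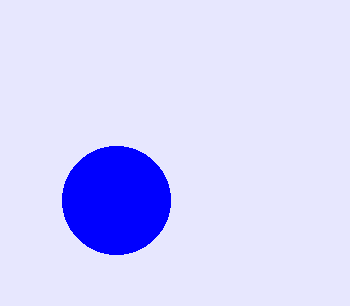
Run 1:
x = 116
y = 200
r = 54
c = 'blue'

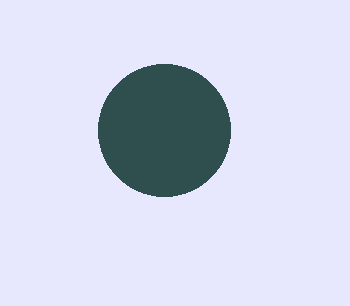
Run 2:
x = 164, y = 130, r = 66, c = 'darkslategray'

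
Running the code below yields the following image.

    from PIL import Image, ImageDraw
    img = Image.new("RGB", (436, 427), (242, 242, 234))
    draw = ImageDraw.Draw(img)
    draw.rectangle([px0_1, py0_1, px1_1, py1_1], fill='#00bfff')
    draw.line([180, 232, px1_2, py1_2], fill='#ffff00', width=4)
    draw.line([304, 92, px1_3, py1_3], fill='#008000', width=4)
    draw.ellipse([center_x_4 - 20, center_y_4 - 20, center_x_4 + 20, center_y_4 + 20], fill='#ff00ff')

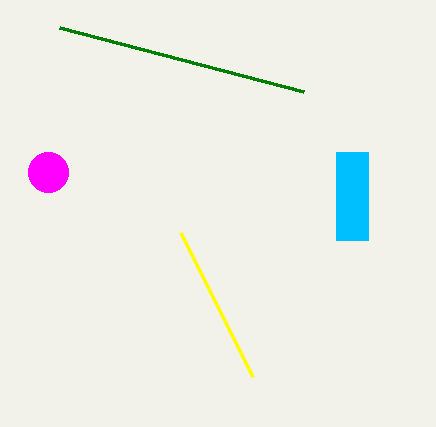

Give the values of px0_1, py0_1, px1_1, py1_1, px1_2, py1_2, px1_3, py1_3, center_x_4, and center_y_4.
px0_1 = 336, py0_1 = 152, px1_1 = 368, py1_1 = 240, px1_2 = 252, py1_2 = 376, px1_3 = 60, py1_3 = 28, center_x_4 = 48, center_y_4 = 172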